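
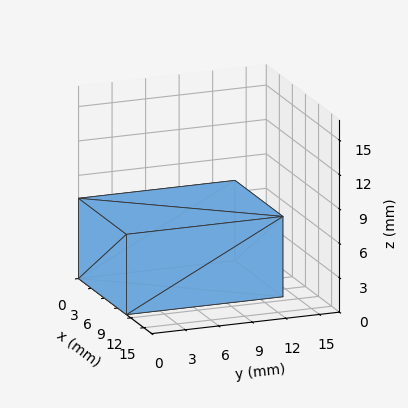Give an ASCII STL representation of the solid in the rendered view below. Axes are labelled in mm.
Reading the render: the shape is a rectangular box, roughly 11 × 14 mm footprint and 7 mm tall (dimensions read to the nearest mm from the axis ticks). For the STL, each face is triangulated and given an outward normal.

solid part
  facet normal 0.0000 0.0000 -1.0000
    outer loop
      vertex 11.000 14.000 0.000
      vertex 11.000 0.000 0.000
      vertex 0.000 0.000 0.000
    endloop
  endfacet
  facet normal 0.0000 0.0000 -1.0000
    outer loop
      vertex 0.000 14.000 0.000
      vertex 11.000 14.000 0.000
      vertex 0.000 0.000 0.000
    endloop
  endfacet
  facet normal 0.0000 0.0000 1.0000
    outer loop
      vertex 0.000 0.000 7.000
      vertex 11.000 0.000 7.000
      vertex 11.000 14.000 7.000
    endloop
  endfacet
  facet normal 0.0000 0.0000 1.0000
    outer loop
      vertex 0.000 0.000 7.000
      vertex 11.000 14.000 7.000
      vertex 0.000 14.000 7.000
    endloop
  endfacet
  facet normal 0.0000 -1.0000 0.0000
    outer loop
      vertex 0.000 0.000 0.000
      vertex 11.000 0.000 0.000
      vertex 11.000 0.000 7.000
    endloop
  endfacet
  facet normal 0.0000 -1.0000 0.0000
    outer loop
      vertex 0.000 0.000 0.000
      vertex 11.000 0.000 7.000
      vertex 0.000 0.000 7.000
    endloop
  endfacet
  facet normal 0.0000 1.0000 0.0000
    outer loop
      vertex 11.000 14.000 7.000
      vertex 11.000 14.000 0.000
      vertex 0.000 14.000 0.000
    endloop
  endfacet
  facet normal 0.0000 1.0000 0.0000
    outer loop
      vertex 0.000 14.000 7.000
      vertex 11.000 14.000 7.000
      vertex 0.000 14.000 0.000
    endloop
  endfacet
  facet normal -1.0000 0.0000 0.0000
    outer loop
      vertex 0.000 14.000 7.000
      vertex 0.000 14.000 0.000
      vertex 0.000 0.000 0.000
    endloop
  endfacet
  facet normal -1.0000 0.0000 0.0000
    outer loop
      vertex 0.000 0.000 7.000
      vertex 0.000 14.000 7.000
      vertex 0.000 0.000 0.000
    endloop
  endfacet
  facet normal 1.0000 0.0000 0.0000
    outer loop
      vertex 11.000 0.000 0.000
      vertex 11.000 14.000 0.000
      vertex 11.000 14.000 7.000
    endloop
  endfacet
  facet normal 1.0000 0.0000 0.0000
    outer loop
      vertex 11.000 0.000 0.000
      vertex 11.000 14.000 7.000
      vertex 11.000 0.000 7.000
    endloop
  endfacet
endsolid part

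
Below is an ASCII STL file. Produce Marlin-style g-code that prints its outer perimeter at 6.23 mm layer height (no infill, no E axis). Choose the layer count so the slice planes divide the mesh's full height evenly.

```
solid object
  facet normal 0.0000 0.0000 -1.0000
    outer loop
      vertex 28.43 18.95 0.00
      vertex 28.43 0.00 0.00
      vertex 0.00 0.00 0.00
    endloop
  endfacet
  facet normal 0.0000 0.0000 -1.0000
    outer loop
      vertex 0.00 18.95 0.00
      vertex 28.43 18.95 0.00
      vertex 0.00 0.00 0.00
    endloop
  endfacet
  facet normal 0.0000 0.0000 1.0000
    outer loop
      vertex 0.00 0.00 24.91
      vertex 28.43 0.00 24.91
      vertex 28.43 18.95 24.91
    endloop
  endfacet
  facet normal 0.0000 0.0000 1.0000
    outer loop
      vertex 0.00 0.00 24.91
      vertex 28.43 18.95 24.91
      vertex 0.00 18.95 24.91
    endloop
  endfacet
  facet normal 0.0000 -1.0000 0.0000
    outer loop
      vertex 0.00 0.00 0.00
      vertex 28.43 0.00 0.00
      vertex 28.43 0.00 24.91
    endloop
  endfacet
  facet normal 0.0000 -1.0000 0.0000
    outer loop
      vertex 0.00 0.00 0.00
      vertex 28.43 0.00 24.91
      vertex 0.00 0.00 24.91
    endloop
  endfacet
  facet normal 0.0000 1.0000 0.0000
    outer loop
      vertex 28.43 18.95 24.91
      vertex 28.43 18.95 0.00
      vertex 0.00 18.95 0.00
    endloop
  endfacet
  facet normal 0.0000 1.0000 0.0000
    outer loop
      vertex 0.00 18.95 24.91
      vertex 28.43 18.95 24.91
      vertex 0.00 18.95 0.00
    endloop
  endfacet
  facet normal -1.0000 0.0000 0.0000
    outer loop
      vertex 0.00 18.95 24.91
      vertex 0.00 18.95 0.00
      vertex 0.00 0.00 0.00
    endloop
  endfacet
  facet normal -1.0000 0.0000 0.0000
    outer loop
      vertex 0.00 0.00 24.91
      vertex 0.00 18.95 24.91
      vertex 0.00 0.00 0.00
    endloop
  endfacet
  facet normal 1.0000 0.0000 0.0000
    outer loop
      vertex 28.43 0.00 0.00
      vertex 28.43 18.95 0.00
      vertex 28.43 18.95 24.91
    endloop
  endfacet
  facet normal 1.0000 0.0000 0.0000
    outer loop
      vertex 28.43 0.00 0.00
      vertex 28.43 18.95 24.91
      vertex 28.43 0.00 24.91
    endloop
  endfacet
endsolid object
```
; perimeter-only toolpath
G21 ; units = mm
G90 ; absolute positioning
G28 ; home
; layer 1
G0 Z6.23
G0 X0.00 Y0.00
G1 X28.43 Y0.00
G1 X28.43 Y18.95
G1 X0.00 Y18.95
G1 X0.00 Y0.00
; layer 2
G0 Z12.46
G0 X0.00 Y0.00
G1 X28.43 Y0.00
G1 X28.43 Y18.95
G1 X0.00 Y18.95
G1 X0.00 Y0.00
; layer 3
G0 Z18.68
G0 X0.00 Y0.00
G1 X28.43 Y0.00
G1 X28.43 Y18.95
G1 X0.00 Y18.95
G1 X0.00 Y0.00
; layer 4
G0 Z24.91
G0 X0.00 Y0.00
G1 X28.43 Y0.00
G1 X28.43 Y18.95
G1 X0.00 Y18.95
G1 X0.00 Y0.00
M2 ; end

The solid is a rectangular box, roughly 28.4 × 18.9 mm footprint and 24.9 mm tall. Slicing at Δz = 6.23 mm — 4 equal slices spanning the solid's height, so layer i sits at z = i·h/4 — gives 4 non-empty perimeters. Each is a 4-segment closed polygon; G0 lifts to the layer z and rapids to the start vertex, then G1 traces the edges.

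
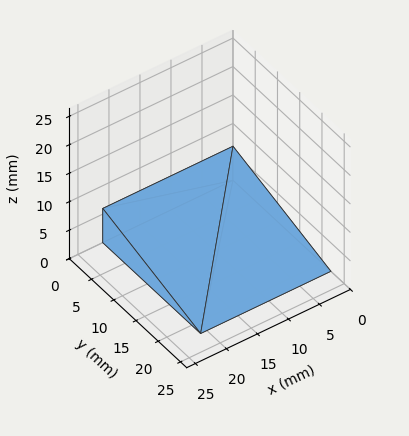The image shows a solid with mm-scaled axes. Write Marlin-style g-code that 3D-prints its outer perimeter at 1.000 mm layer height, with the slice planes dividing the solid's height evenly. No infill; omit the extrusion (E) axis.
Reading the render: the shape is a wedge (ramp): 21 × 22 mm base, rising to 6 mm along the y=0 edge and sloping linearly to z=0 at y=22 (dimensions read to the nearest mm from the axis ticks). For the g-code, the solid's height is divided into equal slices at the stated Δz and each level perimeter traced with G1 moves after a G0 lift.

; perimeter-only toolpath
G21 ; units = mm
G90 ; absolute positioning
G28 ; home
; layer 1
G0 Z1.000
G0 X0.000 Y0.000
G1 X21.000 Y0.000
G1 X21.000 Y18.333
G1 X0.000 Y18.333
G1 X0.000 Y0.000
; layer 2
G0 Z2.000
G0 X0.000 Y0.000
G1 X21.000 Y0.000
G1 X21.000 Y14.667
G1 X0.000 Y14.667
G1 X0.000 Y0.000
; layer 3
G0 Z3.000
G0 X0.000 Y0.000
G1 X21.000 Y0.000
G1 X21.000 Y11.000
G1 X0.000 Y11.000
G1 X0.000 Y0.000
; layer 4
G0 Z4.000
G0 X0.000 Y0.000
G1 X21.000 Y0.000
G1 X21.000 Y7.333
G1 X0.000 Y7.333
G1 X0.000 Y0.000
; layer 5
G0 Z5.000
G0 X0.000 Y0.000
G1 X21.000 Y0.000
G1 X21.000 Y3.667
G1 X0.000 Y3.667
G1 X0.000 Y0.000
M2 ; end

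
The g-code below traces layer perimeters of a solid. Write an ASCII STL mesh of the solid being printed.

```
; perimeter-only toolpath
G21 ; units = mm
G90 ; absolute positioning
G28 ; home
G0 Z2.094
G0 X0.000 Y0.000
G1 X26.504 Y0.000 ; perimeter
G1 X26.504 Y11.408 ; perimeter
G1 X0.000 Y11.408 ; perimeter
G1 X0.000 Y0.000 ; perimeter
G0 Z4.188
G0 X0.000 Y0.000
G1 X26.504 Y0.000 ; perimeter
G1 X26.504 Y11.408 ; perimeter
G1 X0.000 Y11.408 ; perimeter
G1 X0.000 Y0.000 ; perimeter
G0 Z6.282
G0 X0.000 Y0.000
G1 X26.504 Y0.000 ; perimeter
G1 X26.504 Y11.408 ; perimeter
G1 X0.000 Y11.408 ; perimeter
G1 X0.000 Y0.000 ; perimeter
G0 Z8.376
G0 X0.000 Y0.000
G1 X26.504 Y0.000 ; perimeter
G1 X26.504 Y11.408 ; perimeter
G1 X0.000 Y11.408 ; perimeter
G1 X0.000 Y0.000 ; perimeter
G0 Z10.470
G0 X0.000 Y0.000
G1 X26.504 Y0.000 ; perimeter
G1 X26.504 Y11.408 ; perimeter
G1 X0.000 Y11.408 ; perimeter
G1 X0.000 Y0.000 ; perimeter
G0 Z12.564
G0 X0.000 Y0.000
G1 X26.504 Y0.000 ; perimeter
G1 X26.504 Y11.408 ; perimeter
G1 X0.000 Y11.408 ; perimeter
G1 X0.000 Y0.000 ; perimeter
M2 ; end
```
solid part
  facet normal 0.0000 0.0000 -1.0000
    outer loop
      vertex 26.504 11.408 0.000
      vertex 26.504 0.000 0.000
      vertex 0.000 0.000 0.000
    endloop
  endfacet
  facet normal 0.0000 0.0000 -1.0000
    outer loop
      vertex 0.000 11.408 0.000
      vertex 26.504 11.408 0.000
      vertex 0.000 0.000 0.000
    endloop
  endfacet
  facet normal 0.0000 0.0000 1.0000
    outer loop
      vertex 0.000 0.000 12.564
      vertex 26.504 0.000 12.564
      vertex 26.504 11.408 12.564
    endloop
  endfacet
  facet normal 0.0000 0.0000 1.0000
    outer loop
      vertex 0.000 0.000 12.564
      vertex 26.504 11.408 12.564
      vertex 0.000 11.408 12.564
    endloop
  endfacet
  facet normal 0.0000 -1.0000 0.0000
    outer loop
      vertex 0.000 0.000 0.000
      vertex 26.504 0.000 0.000
      vertex 26.504 0.000 12.564
    endloop
  endfacet
  facet normal 0.0000 -1.0000 0.0000
    outer loop
      vertex 0.000 0.000 0.000
      vertex 26.504 0.000 12.564
      vertex 0.000 0.000 12.564
    endloop
  endfacet
  facet normal 0.0000 1.0000 0.0000
    outer loop
      vertex 26.504 11.408 12.564
      vertex 26.504 11.408 0.000
      vertex 0.000 11.408 0.000
    endloop
  endfacet
  facet normal 0.0000 1.0000 0.0000
    outer loop
      vertex 0.000 11.408 12.564
      vertex 26.504 11.408 12.564
      vertex 0.000 11.408 0.000
    endloop
  endfacet
  facet normal -1.0000 0.0000 0.0000
    outer loop
      vertex 0.000 11.408 12.564
      vertex 0.000 11.408 0.000
      vertex 0.000 0.000 0.000
    endloop
  endfacet
  facet normal -1.0000 0.0000 0.0000
    outer loop
      vertex 0.000 0.000 12.564
      vertex 0.000 11.408 12.564
      vertex 0.000 0.000 0.000
    endloop
  endfacet
  facet normal 1.0000 0.0000 0.0000
    outer loop
      vertex 26.504 0.000 0.000
      vertex 26.504 11.408 0.000
      vertex 26.504 11.408 12.564
    endloop
  endfacet
  facet normal 1.0000 0.0000 0.0000
    outer loop
      vertex 26.504 0.000 0.000
      vertex 26.504 11.408 12.564
      vertex 26.504 0.000 12.564
    endloop
  endfacet
endsolid part

The G0 Z moves step by Δz≈2.094 mm. Every layer's G1 loop is the same polygon, so the solid is a straight extrusion of it from z=0 to z≈12.6. Closing with flat bottom and top caps and triangulating gives 12 facets — a rectangular box, roughly 26.5 × 11.4 mm footprint and 12.6 mm tall.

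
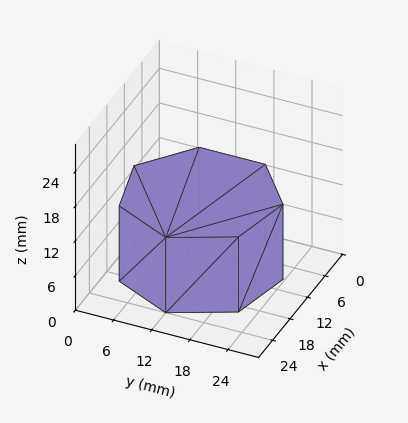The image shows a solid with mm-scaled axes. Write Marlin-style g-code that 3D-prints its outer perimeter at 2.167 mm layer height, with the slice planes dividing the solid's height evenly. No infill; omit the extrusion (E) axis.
Reading the render: the shape is a regular 7-sided prism (a cylinder approximated with 7 flat sides), circumscribed radius ≈ 12 mm, height ≈ 13 mm (dimensions read to the nearest mm from the axis ticks). For the g-code, the solid's height is divided into equal slices at the stated Δz and each level perimeter traced with G1 moves after a G0 lift.

; perimeter-only toolpath
G21 ; units = mm
G90 ; absolute positioning
G28 ; home
; layer 1
G0 Z2.167
G0 X24.000 Y12.000
G1 X19.482 Y21.382
G1 X9.330 Y23.699
G1 X1.188 Y17.207
G1 X1.188 Y6.793
G1 X9.330 Y0.301
G1 X19.482 Y2.618
G1 X24.000 Y12.000
; layer 2
G0 Z4.333
G0 X24.000 Y12.000
G1 X19.482 Y21.382
G1 X9.330 Y23.699
G1 X1.188 Y17.207
G1 X1.188 Y6.793
G1 X9.330 Y0.301
G1 X19.482 Y2.618
G1 X24.000 Y12.000
; layer 3
G0 Z6.500
G0 X24.000 Y12.000
G1 X19.482 Y21.382
G1 X9.330 Y23.699
G1 X1.188 Y17.207
G1 X1.188 Y6.793
G1 X9.330 Y0.301
G1 X19.482 Y2.618
G1 X24.000 Y12.000
; layer 4
G0 Z8.667
G0 X24.000 Y12.000
G1 X19.482 Y21.382
G1 X9.330 Y23.699
G1 X1.188 Y17.207
G1 X1.188 Y6.793
G1 X9.330 Y0.301
G1 X19.482 Y2.618
G1 X24.000 Y12.000
; layer 5
G0 Z10.833
G0 X24.000 Y12.000
G1 X19.482 Y21.382
G1 X9.330 Y23.699
G1 X1.188 Y17.207
G1 X1.188 Y6.793
G1 X9.330 Y0.301
G1 X19.482 Y2.618
G1 X24.000 Y12.000
; layer 6
G0 Z13.000
G0 X24.000 Y12.000
G1 X19.482 Y21.382
G1 X9.330 Y23.699
G1 X1.188 Y17.207
G1 X1.188 Y6.793
G1 X9.330 Y0.301
G1 X19.482 Y2.618
G1 X24.000 Y12.000
M2 ; end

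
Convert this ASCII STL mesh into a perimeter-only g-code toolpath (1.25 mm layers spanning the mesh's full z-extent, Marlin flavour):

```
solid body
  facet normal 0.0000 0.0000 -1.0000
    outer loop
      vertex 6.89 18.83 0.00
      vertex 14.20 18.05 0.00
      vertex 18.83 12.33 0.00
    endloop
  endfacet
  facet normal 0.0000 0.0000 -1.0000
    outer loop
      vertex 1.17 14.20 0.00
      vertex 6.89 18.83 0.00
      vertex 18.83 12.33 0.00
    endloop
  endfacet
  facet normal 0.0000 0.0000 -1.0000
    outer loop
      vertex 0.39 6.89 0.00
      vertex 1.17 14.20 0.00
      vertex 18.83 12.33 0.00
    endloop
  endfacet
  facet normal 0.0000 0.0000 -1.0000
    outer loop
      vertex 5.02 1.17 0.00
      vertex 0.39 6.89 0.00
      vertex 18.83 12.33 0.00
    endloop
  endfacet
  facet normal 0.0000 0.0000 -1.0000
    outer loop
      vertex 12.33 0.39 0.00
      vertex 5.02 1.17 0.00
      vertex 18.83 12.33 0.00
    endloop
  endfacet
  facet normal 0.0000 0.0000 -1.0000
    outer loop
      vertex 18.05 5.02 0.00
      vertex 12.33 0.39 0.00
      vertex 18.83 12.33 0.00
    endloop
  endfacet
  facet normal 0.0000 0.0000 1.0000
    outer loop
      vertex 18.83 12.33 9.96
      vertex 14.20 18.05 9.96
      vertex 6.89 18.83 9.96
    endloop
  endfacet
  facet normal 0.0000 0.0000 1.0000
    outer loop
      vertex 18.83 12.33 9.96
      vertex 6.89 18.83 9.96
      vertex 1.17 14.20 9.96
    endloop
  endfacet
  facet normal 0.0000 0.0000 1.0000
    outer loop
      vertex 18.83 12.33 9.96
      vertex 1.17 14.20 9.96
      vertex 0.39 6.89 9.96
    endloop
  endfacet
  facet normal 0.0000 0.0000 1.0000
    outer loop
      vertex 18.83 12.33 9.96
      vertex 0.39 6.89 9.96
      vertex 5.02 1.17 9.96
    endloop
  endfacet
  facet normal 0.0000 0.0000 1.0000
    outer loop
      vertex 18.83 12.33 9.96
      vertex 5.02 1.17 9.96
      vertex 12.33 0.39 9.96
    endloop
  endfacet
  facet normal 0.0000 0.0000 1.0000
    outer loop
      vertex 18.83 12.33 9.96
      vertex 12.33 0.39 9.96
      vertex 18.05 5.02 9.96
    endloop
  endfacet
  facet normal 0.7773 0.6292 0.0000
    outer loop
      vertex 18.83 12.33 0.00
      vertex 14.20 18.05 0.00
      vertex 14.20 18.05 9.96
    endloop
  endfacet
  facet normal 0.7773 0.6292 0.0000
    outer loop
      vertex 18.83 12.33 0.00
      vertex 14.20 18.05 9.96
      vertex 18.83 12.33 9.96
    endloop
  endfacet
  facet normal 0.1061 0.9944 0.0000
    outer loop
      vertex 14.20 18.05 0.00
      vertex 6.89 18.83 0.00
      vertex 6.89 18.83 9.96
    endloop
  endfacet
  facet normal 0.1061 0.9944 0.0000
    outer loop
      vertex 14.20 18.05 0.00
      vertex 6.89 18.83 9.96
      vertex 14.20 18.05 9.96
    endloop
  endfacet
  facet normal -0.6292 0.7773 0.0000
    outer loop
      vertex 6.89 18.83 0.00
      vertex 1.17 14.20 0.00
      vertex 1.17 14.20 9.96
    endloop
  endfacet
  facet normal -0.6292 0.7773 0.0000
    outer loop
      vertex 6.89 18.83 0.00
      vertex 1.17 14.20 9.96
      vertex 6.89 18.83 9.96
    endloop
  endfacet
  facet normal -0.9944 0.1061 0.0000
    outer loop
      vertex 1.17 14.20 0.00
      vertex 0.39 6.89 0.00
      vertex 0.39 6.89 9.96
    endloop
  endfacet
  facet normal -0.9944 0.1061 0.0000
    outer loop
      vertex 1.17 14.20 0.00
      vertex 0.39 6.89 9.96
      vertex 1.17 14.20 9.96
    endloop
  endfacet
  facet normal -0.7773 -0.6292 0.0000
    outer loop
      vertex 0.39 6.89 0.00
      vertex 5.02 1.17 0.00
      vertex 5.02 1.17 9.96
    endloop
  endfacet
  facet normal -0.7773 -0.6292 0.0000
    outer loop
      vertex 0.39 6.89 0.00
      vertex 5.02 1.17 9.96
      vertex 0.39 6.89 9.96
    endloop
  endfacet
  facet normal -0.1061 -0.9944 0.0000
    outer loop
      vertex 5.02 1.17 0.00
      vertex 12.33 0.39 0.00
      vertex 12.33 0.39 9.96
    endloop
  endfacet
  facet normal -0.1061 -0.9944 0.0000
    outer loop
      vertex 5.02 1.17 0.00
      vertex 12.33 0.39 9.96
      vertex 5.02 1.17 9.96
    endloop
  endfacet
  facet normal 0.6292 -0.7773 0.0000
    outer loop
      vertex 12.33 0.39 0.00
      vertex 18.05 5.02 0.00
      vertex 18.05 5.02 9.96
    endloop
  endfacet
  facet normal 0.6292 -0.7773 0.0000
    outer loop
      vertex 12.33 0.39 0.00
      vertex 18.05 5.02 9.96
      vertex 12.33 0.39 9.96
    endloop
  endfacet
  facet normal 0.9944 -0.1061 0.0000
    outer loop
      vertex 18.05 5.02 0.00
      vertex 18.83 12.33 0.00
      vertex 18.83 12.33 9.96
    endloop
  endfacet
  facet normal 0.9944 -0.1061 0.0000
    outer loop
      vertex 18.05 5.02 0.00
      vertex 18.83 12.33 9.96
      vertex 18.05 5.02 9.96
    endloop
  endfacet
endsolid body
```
; perimeter-only toolpath
G21 ; units = mm
G90 ; absolute positioning
G28 ; home
; layer 1
G0 Z1.25
G0 X18.83 Y12.33
G1 X14.20 Y18.05
G1 X6.89 Y18.83
G1 X1.17 Y14.20
G1 X0.39 Y6.89
G1 X5.02 Y1.17
G1 X12.33 Y0.39
G1 X18.05 Y5.02
G1 X18.83 Y12.33
; layer 2
G0 Z2.49
G0 X18.83 Y12.33
G1 X14.20 Y18.05
G1 X6.89 Y18.83
G1 X1.17 Y14.20
G1 X0.39 Y6.89
G1 X5.02 Y1.17
G1 X12.33 Y0.39
G1 X18.05 Y5.02
G1 X18.83 Y12.33
; layer 3
G0 Z3.74
G0 X18.83 Y12.33
G1 X14.20 Y18.05
G1 X6.89 Y18.83
G1 X1.17 Y14.20
G1 X0.39 Y6.89
G1 X5.02 Y1.17
G1 X12.33 Y0.39
G1 X18.05 Y5.02
G1 X18.83 Y12.33
; layer 4
G0 Z4.98
G0 X18.83 Y12.33
G1 X14.20 Y18.05
G1 X6.89 Y18.83
G1 X1.17 Y14.20
G1 X0.39 Y6.89
G1 X5.02 Y1.17
G1 X12.33 Y0.39
G1 X18.05 Y5.02
G1 X18.83 Y12.33
; layer 5
G0 Z6.23
G0 X18.83 Y12.33
G1 X14.20 Y18.05
G1 X6.89 Y18.83
G1 X1.17 Y14.20
G1 X0.39 Y6.89
G1 X5.02 Y1.17
G1 X12.33 Y0.39
G1 X18.05 Y5.02
G1 X18.83 Y12.33
; layer 6
G0 Z7.47
G0 X18.83 Y12.33
G1 X14.20 Y18.05
G1 X6.89 Y18.83
G1 X1.17 Y14.20
G1 X0.39 Y6.89
G1 X5.02 Y1.17
G1 X12.33 Y0.39
G1 X18.05 Y5.02
G1 X18.83 Y12.33
; layer 7
G0 Z8.71
G0 X18.83 Y12.33
G1 X14.20 Y18.05
G1 X6.89 Y18.83
G1 X1.17 Y14.20
G1 X0.39 Y6.89
G1 X5.02 Y1.17
G1 X12.33 Y0.39
G1 X18.05 Y5.02
G1 X18.83 Y12.33
; layer 8
G0 Z9.96
G0 X18.83 Y12.33
G1 X14.20 Y18.05
G1 X6.89 Y18.83
G1 X1.17 Y14.20
G1 X0.39 Y6.89
G1 X5.02 Y1.17
G1 X12.33 Y0.39
G1 X18.05 Y5.02
G1 X18.83 Y12.33
M2 ; end

The solid is a regular 8-sided prism (a cylinder approximated with 8 flat sides), circumscribed radius ≈ 9.61 mm, height ≈ 9.96 mm. Slicing at Δz = 1.25 mm — 8 equal slices spanning the solid's height, so layer i sits at z = i·h/8 — gives 8 non-empty perimeters. Each is a 8-segment closed polygon; G0 lifts to the layer z and rapids to the start vertex, then G1 traces the edges.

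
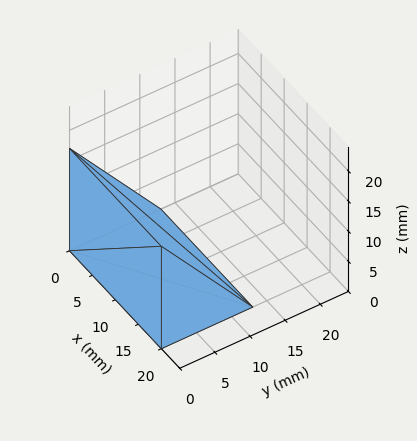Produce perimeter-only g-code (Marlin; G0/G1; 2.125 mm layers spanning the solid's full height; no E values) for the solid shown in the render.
Reading the render: the shape is a wedge (ramp): 20 × 13 mm base, rising to 17 mm along the y=0 edge and sloping linearly to z=0 at y=13 (dimensions read to the nearest mm from the axis ticks). For the g-code, the solid's height is divided into equal slices at the stated Δz and each level perimeter traced with G1 moves after a G0 lift.

; perimeter-only toolpath
G21 ; units = mm
G90 ; absolute positioning
G28 ; home
; layer 1
G0 Z2.125
G0 X0.000 Y0.000
G1 X20.000 Y0.000
G1 X20.000 Y11.375
G1 X0.000 Y11.375
G1 X0.000 Y0.000
; layer 2
G0 Z4.250
G0 X0.000 Y0.000
G1 X20.000 Y0.000
G1 X20.000 Y9.750
G1 X0.000 Y9.750
G1 X0.000 Y0.000
; layer 3
G0 Z6.375
G0 X0.000 Y0.000
G1 X20.000 Y0.000
G1 X20.000 Y8.125
G1 X0.000 Y8.125
G1 X0.000 Y0.000
; layer 4
G0 Z8.500
G0 X0.000 Y0.000
G1 X20.000 Y0.000
G1 X20.000 Y6.500
G1 X0.000 Y6.500
G1 X0.000 Y0.000
; layer 5
G0 Z10.625
G0 X0.000 Y0.000
G1 X20.000 Y0.000
G1 X20.000 Y4.875
G1 X0.000 Y4.875
G1 X0.000 Y0.000
; layer 6
G0 Z12.750
G0 X0.000 Y0.000
G1 X20.000 Y0.000
G1 X20.000 Y3.250
G1 X0.000 Y3.250
G1 X0.000 Y0.000
; layer 7
G0 Z14.875
G0 X0.000 Y0.000
G1 X20.000 Y0.000
G1 X20.000 Y1.625
G1 X0.000 Y1.625
G1 X0.000 Y0.000
M2 ; end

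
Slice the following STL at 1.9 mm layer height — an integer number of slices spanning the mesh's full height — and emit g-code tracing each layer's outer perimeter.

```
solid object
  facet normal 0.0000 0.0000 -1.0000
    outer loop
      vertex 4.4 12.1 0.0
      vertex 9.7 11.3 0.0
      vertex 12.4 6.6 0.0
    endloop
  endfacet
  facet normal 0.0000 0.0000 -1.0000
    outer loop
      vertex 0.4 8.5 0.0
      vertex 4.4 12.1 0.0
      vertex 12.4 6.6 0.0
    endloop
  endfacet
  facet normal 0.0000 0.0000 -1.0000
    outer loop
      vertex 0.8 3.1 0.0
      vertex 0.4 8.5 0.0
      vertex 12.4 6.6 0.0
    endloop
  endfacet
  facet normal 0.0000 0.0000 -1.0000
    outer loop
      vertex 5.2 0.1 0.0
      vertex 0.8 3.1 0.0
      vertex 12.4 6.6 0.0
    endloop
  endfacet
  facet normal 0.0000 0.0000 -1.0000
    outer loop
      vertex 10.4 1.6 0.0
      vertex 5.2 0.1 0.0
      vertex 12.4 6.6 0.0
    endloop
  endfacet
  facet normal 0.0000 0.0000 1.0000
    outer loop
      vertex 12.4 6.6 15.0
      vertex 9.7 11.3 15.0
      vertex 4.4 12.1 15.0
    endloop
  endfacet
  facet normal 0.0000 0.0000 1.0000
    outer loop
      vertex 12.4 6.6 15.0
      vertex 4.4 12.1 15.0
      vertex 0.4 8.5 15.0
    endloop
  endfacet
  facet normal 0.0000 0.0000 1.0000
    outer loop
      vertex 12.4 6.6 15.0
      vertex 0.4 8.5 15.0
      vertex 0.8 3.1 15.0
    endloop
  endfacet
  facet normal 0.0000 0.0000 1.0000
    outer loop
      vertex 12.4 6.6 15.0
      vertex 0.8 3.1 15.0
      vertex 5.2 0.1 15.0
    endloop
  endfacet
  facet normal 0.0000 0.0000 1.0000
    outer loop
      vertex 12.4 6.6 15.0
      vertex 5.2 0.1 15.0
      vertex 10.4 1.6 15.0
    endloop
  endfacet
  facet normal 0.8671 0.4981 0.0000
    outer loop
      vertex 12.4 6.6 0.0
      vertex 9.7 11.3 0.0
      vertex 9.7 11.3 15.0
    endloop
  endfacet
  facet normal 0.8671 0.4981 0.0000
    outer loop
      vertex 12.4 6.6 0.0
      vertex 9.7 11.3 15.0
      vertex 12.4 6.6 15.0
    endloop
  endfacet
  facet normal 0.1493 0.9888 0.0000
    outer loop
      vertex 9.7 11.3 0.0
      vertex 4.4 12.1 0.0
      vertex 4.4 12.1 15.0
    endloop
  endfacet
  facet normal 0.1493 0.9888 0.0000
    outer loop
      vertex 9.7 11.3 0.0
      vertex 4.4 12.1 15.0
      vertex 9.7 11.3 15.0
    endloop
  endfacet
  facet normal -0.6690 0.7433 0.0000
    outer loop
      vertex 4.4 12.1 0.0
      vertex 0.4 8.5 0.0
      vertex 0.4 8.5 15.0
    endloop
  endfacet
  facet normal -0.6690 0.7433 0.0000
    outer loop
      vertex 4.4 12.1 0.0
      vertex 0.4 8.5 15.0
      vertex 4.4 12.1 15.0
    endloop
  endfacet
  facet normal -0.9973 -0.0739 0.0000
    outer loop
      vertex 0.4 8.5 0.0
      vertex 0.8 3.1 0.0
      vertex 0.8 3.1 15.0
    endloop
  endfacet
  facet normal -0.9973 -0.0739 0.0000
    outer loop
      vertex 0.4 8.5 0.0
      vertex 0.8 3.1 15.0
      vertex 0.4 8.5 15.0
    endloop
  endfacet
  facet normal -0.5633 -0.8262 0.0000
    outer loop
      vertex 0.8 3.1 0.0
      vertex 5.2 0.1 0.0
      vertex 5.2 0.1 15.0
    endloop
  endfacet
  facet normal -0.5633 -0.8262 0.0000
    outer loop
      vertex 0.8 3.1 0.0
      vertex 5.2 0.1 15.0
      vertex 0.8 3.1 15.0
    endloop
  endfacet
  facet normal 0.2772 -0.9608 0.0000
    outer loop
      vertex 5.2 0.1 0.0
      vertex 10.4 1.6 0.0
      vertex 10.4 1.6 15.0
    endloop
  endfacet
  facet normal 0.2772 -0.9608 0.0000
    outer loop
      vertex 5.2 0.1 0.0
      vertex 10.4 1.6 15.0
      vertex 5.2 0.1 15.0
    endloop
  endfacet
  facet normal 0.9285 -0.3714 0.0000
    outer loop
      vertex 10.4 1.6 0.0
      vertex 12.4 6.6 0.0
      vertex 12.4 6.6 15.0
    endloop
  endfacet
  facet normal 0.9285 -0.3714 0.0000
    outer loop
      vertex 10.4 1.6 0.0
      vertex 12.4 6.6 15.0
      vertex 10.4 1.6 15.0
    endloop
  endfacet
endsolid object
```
; perimeter-only toolpath
G21 ; units = mm
G90 ; absolute positioning
G28 ; home
; layer 1
G0 Z1.9
G0 X12.4 Y6.6
G1 X9.7 Y11.3
G1 X4.4 Y12.1
G1 X0.4 Y8.5
G1 X0.8 Y3.1
G1 X5.2 Y0.1
G1 X10.4 Y1.6
G1 X12.4 Y6.6
; layer 2
G0 Z3.8
G0 X12.4 Y6.6
G1 X9.7 Y11.3
G1 X4.4 Y12.1
G1 X0.4 Y8.5
G1 X0.8 Y3.1
G1 X5.2 Y0.1
G1 X10.4 Y1.6
G1 X12.4 Y6.6
; layer 3
G0 Z5.6
G0 X12.4 Y6.6
G1 X9.7 Y11.3
G1 X4.4 Y12.1
G1 X0.4 Y8.5
G1 X0.8 Y3.1
G1 X5.2 Y0.1
G1 X10.4 Y1.6
G1 X12.4 Y6.6
; layer 4
G0 Z7.5
G0 X12.4 Y6.6
G1 X9.7 Y11.3
G1 X4.4 Y12.1
G1 X0.4 Y8.5
G1 X0.8 Y3.1
G1 X5.2 Y0.1
G1 X10.4 Y1.6
G1 X12.4 Y6.6
; layer 5
G0 Z9.4
G0 X12.4 Y6.6
G1 X9.7 Y11.3
G1 X4.4 Y12.1
G1 X0.4 Y8.5
G1 X0.8 Y3.1
G1 X5.2 Y0.1
G1 X10.4 Y1.6
G1 X12.4 Y6.6
; layer 6
G0 Z11.2
G0 X12.4 Y6.6
G1 X9.7 Y11.3
G1 X4.4 Y12.1
G1 X0.4 Y8.5
G1 X0.8 Y3.1
G1 X5.2 Y0.1
G1 X10.4 Y1.6
G1 X12.4 Y6.6
; layer 7
G0 Z13.1
G0 X12.4 Y6.6
G1 X9.7 Y11.3
G1 X4.4 Y12.1
G1 X0.4 Y8.5
G1 X0.8 Y3.1
G1 X5.2 Y0.1
G1 X10.4 Y1.6
G1 X12.4 Y6.6
; layer 8
G0 Z15.0
G0 X12.4 Y6.6
G1 X9.7 Y11.3
G1 X4.4 Y12.1
G1 X0.4 Y8.5
G1 X0.8 Y3.1
G1 X5.2 Y0.1
G1 X10.4 Y1.6
G1 X12.4 Y6.6
M2 ; end

The solid is a regular 7-sided prism (a cylinder approximated with 7 flat sides), circumscribed radius ≈ 6.2 mm, height ≈ 15 mm. Slicing at Δz = 1.9 mm — 8 equal slices spanning the solid's height, so layer i sits at z = i·h/8 — gives 8 non-empty perimeters. Each is a 7-segment closed polygon; G0 lifts to the layer z and rapids to the start vertex, then G1 traces the edges.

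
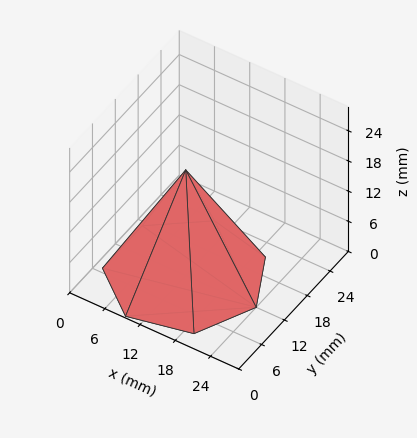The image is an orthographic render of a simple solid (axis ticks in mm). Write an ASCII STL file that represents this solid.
Reading the render: the shape is a regular 7-sided pyramid, base circumscribed radius ≈ 12 mm, apex at z ≈ 21 mm (dimensions read to the nearest mm from the axis ticks). For the STL, each face is triangulated and given an outward normal.

solid part
  facet normal 0.0000 0.0000 -1.0000
    outer loop
      vertex 9.330 23.699 0.000
      vertex 19.482 21.382 0.000
      vertex 24.000 12.000 0.000
    endloop
  endfacet
  facet normal 0.0000 0.0000 -1.0000
    outer loop
      vertex 1.188 17.207 0.000
      vertex 9.330 23.699 0.000
      vertex 24.000 12.000 0.000
    endloop
  endfacet
  facet normal 0.0000 0.0000 -1.0000
    outer loop
      vertex 1.188 6.793 0.000
      vertex 1.188 17.207 0.000
      vertex 24.000 12.000 0.000
    endloop
  endfacet
  facet normal 0.0000 0.0000 -1.0000
    outer loop
      vertex 9.330 0.301 0.000
      vertex 1.188 6.793 0.000
      vertex 24.000 12.000 0.000
    endloop
  endfacet
  facet normal 0.0000 0.0000 -1.0000
    outer loop
      vertex 19.482 2.618 0.000
      vertex 9.330 0.301 0.000
      vertex 24.000 12.000 0.000
    endloop
  endfacet
  facet normal 0.8010 0.3858 0.4577
    outer loop
      vertex 24.000 12.000 0.000
      vertex 19.482 21.382 0.000
      vertex 12.000 12.000 21.000
    endloop
  endfacet
  facet normal 0.1978 0.8668 0.4577
    outer loop
      vertex 19.482 21.382 0.000
      vertex 9.330 23.699 0.000
      vertex 12.000 12.000 21.000
    endloop
  endfacet
  facet normal -0.5543 0.6952 0.4577
    outer loop
      vertex 9.330 23.699 0.000
      vertex 1.188 17.207 0.000
      vertex 12.000 12.000 21.000
    endloop
  endfacet
  facet normal -0.8891 0.0000 0.4577
    outer loop
      vertex 1.188 17.207 0.000
      vertex 1.188 6.793 0.000
      vertex 12.000 12.000 21.000
    endloop
  endfacet
  facet normal -0.5543 -0.6952 0.4577
    outer loop
      vertex 1.188 6.793 0.000
      vertex 9.330 0.301 0.000
      vertex 12.000 12.000 21.000
    endloop
  endfacet
  facet normal 0.1978 -0.8668 0.4577
    outer loop
      vertex 9.330 0.301 0.000
      vertex 19.482 2.618 0.000
      vertex 12.000 12.000 21.000
    endloop
  endfacet
  facet normal 0.8010 -0.3858 0.4577
    outer loop
      vertex 19.482 2.618 0.000
      vertex 24.000 12.000 0.000
      vertex 12.000 12.000 21.000
    endloop
  endfacet
endsolid part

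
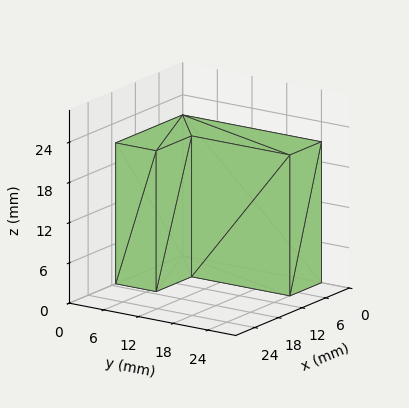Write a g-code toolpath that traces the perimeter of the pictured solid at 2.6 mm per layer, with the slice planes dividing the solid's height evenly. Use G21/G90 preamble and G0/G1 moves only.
Reading the render: the shape is an L-shaped prism: outer 17 × 24 mm, arm thicknesses ≈ 7 mm (horizontal) and 8 mm (vertical), extruded 21 mm in z (dimensions read to the nearest mm from the axis ticks). For the g-code, the solid's height is divided into equal slices at the stated Δz and each level perimeter traced with G1 moves after a G0 lift.

; perimeter-only toolpath
G21 ; units = mm
G90 ; absolute positioning
G28 ; home
; layer 1
G0 Z2.6
G0 X0.0 Y0.0
G1 X17.0 Y0.0
G1 X17.0 Y7.0
G1 X8.0 Y7.0
G1 X8.0 Y24.0
G1 X0.0 Y24.0
G1 X0.0 Y0.0
; layer 2
G0 Z5.2
G0 X0.0 Y0.0
G1 X17.0 Y0.0
G1 X17.0 Y7.0
G1 X8.0 Y7.0
G1 X8.0 Y24.0
G1 X0.0 Y24.0
G1 X0.0 Y0.0
; layer 3
G0 Z7.9
G0 X0.0 Y0.0
G1 X17.0 Y0.0
G1 X17.0 Y7.0
G1 X8.0 Y7.0
G1 X8.0 Y24.0
G1 X0.0 Y24.0
G1 X0.0 Y0.0
; layer 4
G0 Z10.5
G0 X0.0 Y0.0
G1 X17.0 Y0.0
G1 X17.0 Y7.0
G1 X8.0 Y7.0
G1 X8.0 Y24.0
G1 X0.0 Y24.0
G1 X0.0 Y0.0
; layer 5
G0 Z13.1
G0 X0.0 Y0.0
G1 X17.0 Y0.0
G1 X17.0 Y7.0
G1 X8.0 Y7.0
G1 X8.0 Y24.0
G1 X0.0 Y24.0
G1 X0.0 Y0.0
; layer 6
G0 Z15.8
G0 X0.0 Y0.0
G1 X17.0 Y0.0
G1 X17.0 Y7.0
G1 X8.0 Y7.0
G1 X8.0 Y24.0
G1 X0.0 Y24.0
G1 X0.0 Y0.0
; layer 7
G0 Z18.4
G0 X0.0 Y0.0
G1 X17.0 Y0.0
G1 X17.0 Y7.0
G1 X8.0 Y7.0
G1 X8.0 Y24.0
G1 X0.0 Y24.0
G1 X0.0 Y0.0
; layer 8
G0 Z21.0
G0 X0.0 Y0.0
G1 X17.0 Y0.0
G1 X17.0 Y7.0
G1 X8.0 Y7.0
G1 X8.0 Y24.0
G1 X0.0 Y24.0
G1 X0.0 Y0.0
M2 ; end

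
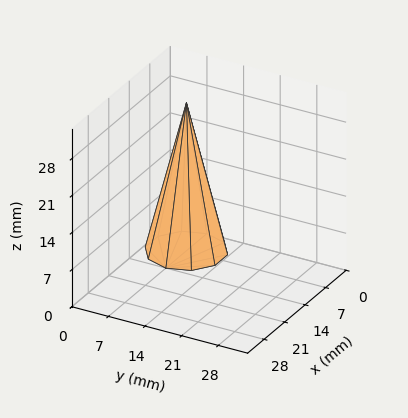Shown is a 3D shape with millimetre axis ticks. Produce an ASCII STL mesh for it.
Reading the render: the shape is a regular 10-sided pyramid, base circumscribed radius ≈ 7 mm, apex at z ≈ 28 mm (dimensions read to the nearest mm from the axis ticks). For the STL, each face is triangulated and given an outward normal.

solid part
  facet normal 0.0000 0.0000 -1.0000
    outer loop
      vertex 9.163 13.657 0.000
      vertex 12.663 11.114 0.000
      vertex 14.000 7.000 0.000
    endloop
  endfacet
  facet normal 0.0000 0.0000 -1.0000
    outer loop
      vertex 4.837 13.657 0.000
      vertex 9.163 13.657 0.000
      vertex 14.000 7.000 0.000
    endloop
  endfacet
  facet normal 0.0000 0.0000 -1.0000
    outer loop
      vertex 1.337 11.114 0.000
      vertex 4.837 13.657 0.000
      vertex 14.000 7.000 0.000
    endloop
  endfacet
  facet normal 0.0000 0.0000 -1.0000
    outer loop
      vertex 0.000 7.000 0.000
      vertex 1.337 11.114 0.000
      vertex 14.000 7.000 0.000
    endloop
  endfacet
  facet normal 0.0000 0.0000 -1.0000
    outer loop
      vertex 1.337 2.886 0.000
      vertex 0.000 7.000 0.000
      vertex 14.000 7.000 0.000
    endloop
  endfacet
  facet normal 0.0000 0.0000 -1.0000
    outer loop
      vertex 4.837 0.343 0.000
      vertex 1.337 2.886 0.000
      vertex 14.000 7.000 0.000
    endloop
  endfacet
  facet normal 0.0000 0.0000 -1.0000
    outer loop
      vertex 9.163 0.343 0.000
      vertex 4.837 0.343 0.000
      vertex 14.000 7.000 0.000
    endloop
  endfacet
  facet normal 0.0000 0.0000 -1.0000
    outer loop
      vertex 12.663 2.886 0.000
      vertex 9.163 0.343 0.000
      vertex 14.000 7.000 0.000
    endloop
  endfacet
  facet normal 0.9252 0.3007 0.2313
    outer loop
      vertex 14.000 7.000 0.000
      vertex 12.663 11.114 0.000
      vertex 7.000 7.000 28.000
    endloop
  endfacet
  facet normal 0.5719 0.7871 0.2313
    outer loop
      vertex 12.663 11.114 0.000
      vertex 9.163 13.657 0.000
      vertex 7.000 7.000 28.000
    endloop
  endfacet
  facet normal 0.0000 0.9729 0.2313
    outer loop
      vertex 9.163 13.657 0.000
      vertex 4.837 13.657 0.000
      vertex 7.000 7.000 28.000
    endloop
  endfacet
  facet normal -0.5719 0.7871 0.2313
    outer loop
      vertex 4.837 13.657 0.000
      vertex 1.337 11.114 0.000
      vertex 7.000 7.000 28.000
    endloop
  endfacet
  facet normal -0.9252 0.3007 0.2313
    outer loop
      vertex 1.337 11.114 0.000
      vertex 0.000 7.000 0.000
      vertex 7.000 7.000 28.000
    endloop
  endfacet
  facet normal -0.9252 -0.3007 0.2313
    outer loop
      vertex 0.000 7.000 0.000
      vertex 1.337 2.886 0.000
      vertex 7.000 7.000 28.000
    endloop
  endfacet
  facet normal -0.5719 -0.7871 0.2313
    outer loop
      vertex 1.337 2.886 0.000
      vertex 4.837 0.343 0.000
      vertex 7.000 7.000 28.000
    endloop
  endfacet
  facet normal 0.0000 -0.9729 0.2313
    outer loop
      vertex 4.837 0.343 0.000
      vertex 9.163 0.343 0.000
      vertex 7.000 7.000 28.000
    endloop
  endfacet
  facet normal 0.5719 -0.7871 0.2313
    outer loop
      vertex 9.163 0.343 0.000
      vertex 12.663 2.886 0.000
      vertex 7.000 7.000 28.000
    endloop
  endfacet
  facet normal 0.9252 -0.3007 0.2313
    outer loop
      vertex 12.663 2.886 0.000
      vertex 14.000 7.000 0.000
      vertex 7.000 7.000 28.000
    endloop
  endfacet
endsolid part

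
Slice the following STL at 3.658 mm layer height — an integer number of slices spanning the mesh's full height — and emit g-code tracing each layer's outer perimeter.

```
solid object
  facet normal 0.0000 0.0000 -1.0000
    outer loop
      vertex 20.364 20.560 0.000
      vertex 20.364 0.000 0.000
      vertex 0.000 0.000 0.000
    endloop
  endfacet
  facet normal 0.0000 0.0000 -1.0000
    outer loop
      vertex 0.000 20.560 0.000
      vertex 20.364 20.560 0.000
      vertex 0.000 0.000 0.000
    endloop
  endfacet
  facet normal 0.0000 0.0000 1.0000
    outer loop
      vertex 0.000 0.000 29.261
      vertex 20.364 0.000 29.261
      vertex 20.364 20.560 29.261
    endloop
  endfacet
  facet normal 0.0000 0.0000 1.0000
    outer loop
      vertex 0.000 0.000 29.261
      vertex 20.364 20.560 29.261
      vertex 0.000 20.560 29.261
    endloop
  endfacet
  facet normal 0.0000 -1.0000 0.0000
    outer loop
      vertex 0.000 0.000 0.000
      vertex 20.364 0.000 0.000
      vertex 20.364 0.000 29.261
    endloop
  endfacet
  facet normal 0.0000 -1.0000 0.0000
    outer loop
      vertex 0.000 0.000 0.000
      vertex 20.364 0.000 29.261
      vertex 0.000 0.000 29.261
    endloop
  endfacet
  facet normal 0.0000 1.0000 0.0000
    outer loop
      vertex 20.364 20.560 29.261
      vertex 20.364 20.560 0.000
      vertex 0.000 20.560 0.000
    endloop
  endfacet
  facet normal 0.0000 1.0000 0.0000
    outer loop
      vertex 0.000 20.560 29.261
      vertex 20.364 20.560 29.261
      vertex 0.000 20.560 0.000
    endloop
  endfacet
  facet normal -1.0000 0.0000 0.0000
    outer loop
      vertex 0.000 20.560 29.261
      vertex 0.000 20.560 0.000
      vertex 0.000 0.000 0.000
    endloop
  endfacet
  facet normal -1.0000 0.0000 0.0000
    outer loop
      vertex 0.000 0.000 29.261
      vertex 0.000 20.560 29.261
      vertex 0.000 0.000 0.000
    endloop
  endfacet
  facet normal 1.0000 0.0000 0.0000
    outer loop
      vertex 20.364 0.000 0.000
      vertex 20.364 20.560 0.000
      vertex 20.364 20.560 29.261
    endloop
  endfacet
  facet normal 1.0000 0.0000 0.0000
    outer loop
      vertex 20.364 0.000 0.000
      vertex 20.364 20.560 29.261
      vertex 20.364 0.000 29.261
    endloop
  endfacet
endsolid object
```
; perimeter-only toolpath
G21 ; units = mm
G90 ; absolute positioning
G28 ; home
; layer 1
G0 Z3.658
G0 X0.000 Y0.000
G1 X20.364 Y0.000
G1 X20.364 Y20.560
G1 X0.000 Y20.560
G1 X0.000 Y0.000
; layer 2
G0 Z7.315
G0 X0.000 Y0.000
G1 X20.364 Y0.000
G1 X20.364 Y20.560
G1 X0.000 Y20.560
G1 X0.000 Y0.000
; layer 3
G0 Z10.973
G0 X0.000 Y0.000
G1 X20.364 Y0.000
G1 X20.364 Y20.560
G1 X0.000 Y20.560
G1 X0.000 Y0.000
; layer 4
G0 Z14.630
G0 X0.000 Y0.000
G1 X20.364 Y0.000
G1 X20.364 Y20.560
G1 X0.000 Y20.560
G1 X0.000 Y0.000
; layer 5
G0 Z18.288
G0 X0.000 Y0.000
G1 X20.364 Y0.000
G1 X20.364 Y20.560
G1 X0.000 Y20.560
G1 X0.000 Y0.000
; layer 6
G0 Z21.946
G0 X0.000 Y0.000
G1 X20.364 Y0.000
G1 X20.364 Y20.560
G1 X0.000 Y20.560
G1 X0.000 Y0.000
; layer 7
G0 Z25.603
G0 X0.000 Y0.000
G1 X20.364 Y0.000
G1 X20.364 Y20.560
G1 X0.000 Y20.560
G1 X0.000 Y0.000
; layer 8
G0 Z29.261
G0 X0.000 Y0.000
G1 X20.364 Y0.000
G1 X20.364 Y20.560
G1 X0.000 Y20.560
G1 X0.000 Y0.000
M2 ; end

The solid is a rectangular box, roughly 20.4 × 20.6 mm footprint and 29.3 mm tall. Slicing at Δz = 3.658 mm — 8 equal slices spanning the solid's height, so layer i sits at z = i·h/8 — gives 8 non-empty perimeters. Each is a 4-segment closed polygon; G0 lifts to the layer z and rapids to the start vertex, then G1 traces the edges.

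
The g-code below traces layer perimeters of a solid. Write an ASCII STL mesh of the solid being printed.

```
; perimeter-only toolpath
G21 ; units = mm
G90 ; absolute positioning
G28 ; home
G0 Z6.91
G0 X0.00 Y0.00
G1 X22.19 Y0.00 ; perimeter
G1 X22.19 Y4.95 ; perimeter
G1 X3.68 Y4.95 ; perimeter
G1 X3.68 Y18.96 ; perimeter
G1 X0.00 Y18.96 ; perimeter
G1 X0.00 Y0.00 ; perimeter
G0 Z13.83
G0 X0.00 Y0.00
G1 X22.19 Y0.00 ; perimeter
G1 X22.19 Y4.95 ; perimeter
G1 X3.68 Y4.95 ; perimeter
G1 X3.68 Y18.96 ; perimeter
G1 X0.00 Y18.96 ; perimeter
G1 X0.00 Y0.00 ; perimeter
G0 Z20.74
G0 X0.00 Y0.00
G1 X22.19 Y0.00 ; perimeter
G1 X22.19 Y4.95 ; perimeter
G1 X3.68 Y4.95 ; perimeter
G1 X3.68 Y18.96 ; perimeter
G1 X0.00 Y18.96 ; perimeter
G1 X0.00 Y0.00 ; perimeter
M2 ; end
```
solid part
  facet normal 0.0000 0.0000 -1.0000
    outer loop
      vertex 22.19 4.95 0.00
      vertex 22.19 0.00 0.00
      vertex 0.00 0.00 0.00
    endloop
  endfacet
  facet normal 0.0000 0.0000 -1.0000
    outer loop
      vertex 3.68 4.95 0.00
      vertex 22.19 4.95 0.00
      vertex 0.00 0.00 0.00
    endloop
  endfacet
  facet normal 0.0000 0.0000 -1.0000
    outer loop
      vertex 3.68 18.96 0.00
      vertex 3.68 4.95 0.00
      vertex 0.00 0.00 0.00
    endloop
  endfacet
  facet normal 0.0000 0.0000 -1.0000
    outer loop
      vertex 0.00 18.96 0.00
      vertex 3.68 18.96 0.00
      vertex 0.00 0.00 0.00
    endloop
  endfacet
  facet normal 0.0000 0.0000 1.0000
    outer loop
      vertex 0.00 0.00 20.74
      vertex 22.19 0.00 20.74
      vertex 22.19 4.95 20.74
    endloop
  endfacet
  facet normal 0.0000 0.0000 1.0000
    outer loop
      vertex 0.00 0.00 20.74
      vertex 22.19 4.95 20.74
      vertex 3.68 4.95 20.74
    endloop
  endfacet
  facet normal 0.0000 0.0000 1.0000
    outer loop
      vertex 0.00 0.00 20.74
      vertex 3.68 4.95 20.74
      vertex 3.68 18.96 20.74
    endloop
  endfacet
  facet normal 0.0000 0.0000 1.0000
    outer loop
      vertex 0.00 0.00 20.74
      vertex 3.68 18.96 20.74
      vertex 0.00 18.96 20.74
    endloop
  endfacet
  facet normal 0.0000 -1.0000 0.0000
    outer loop
      vertex 0.00 0.00 0.00
      vertex 22.19 0.00 0.00
      vertex 22.19 0.00 20.74
    endloop
  endfacet
  facet normal 0.0000 -1.0000 0.0000
    outer loop
      vertex 0.00 0.00 0.00
      vertex 22.19 0.00 20.74
      vertex 0.00 0.00 20.74
    endloop
  endfacet
  facet normal 1.0000 0.0000 0.0000
    outer loop
      vertex 22.19 0.00 0.00
      vertex 22.19 4.95 0.00
      vertex 22.19 4.95 20.74
    endloop
  endfacet
  facet normal 1.0000 0.0000 0.0000
    outer loop
      vertex 22.19 0.00 0.00
      vertex 22.19 4.95 20.74
      vertex 22.19 0.00 20.74
    endloop
  endfacet
  facet normal 0.0000 1.0000 0.0000
    outer loop
      vertex 22.19 4.95 0.00
      vertex 3.68 4.95 0.00
      vertex 3.68 4.95 20.74
    endloop
  endfacet
  facet normal 0.0000 1.0000 0.0000
    outer loop
      vertex 22.19 4.95 0.00
      vertex 3.68 4.95 20.74
      vertex 22.19 4.95 20.74
    endloop
  endfacet
  facet normal 1.0000 0.0000 0.0000
    outer loop
      vertex 3.68 4.95 0.00
      vertex 3.68 18.96 0.00
      vertex 3.68 18.96 20.74
    endloop
  endfacet
  facet normal 1.0000 0.0000 0.0000
    outer loop
      vertex 3.68 4.95 0.00
      vertex 3.68 18.96 20.74
      vertex 3.68 4.95 20.74
    endloop
  endfacet
  facet normal 0.0000 1.0000 0.0000
    outer loop
      vertex 3.68 18.96 0.00
      vertex 0.00 18.96 0.00
      vertex 0.00 18.96 20.74
    endloop
  endfacet
  facet normal 0.0000 1.0000 0.0000
    outer loop
      vertex 3.68 18.96 0.00
      vertex 0.00 18.96 20.74
      vertex 3.68 18.96 20.74
    endloop
  endfacet
  facet normal -1.0000 0.0000 0.0000
    outer loop
      vertex 0.00 18.96 0.00
      vertex 0.00 0.00 0.00
      vertex 0.00 0.00 20.74
    endloop
  endfacet
  facet normal -1.0000 0.0000 0.0000
    outer loop
      vertex 0.00 18.96 0.00
      vertex 0.00 0.00 20.74
      vertex 0.00 18.96 20.74
    endloop
  endfacet
endsolid part

The G0 Z moves step by Δz≈6.91 mm. Every layer's G1 loop is the same polygon, so the solid is a straight extrusion of it from z=0 to z≈20.7. Closing with flat bottom and top caps and triangulating gives 20 facets — an L-shaped prism: outer 22.2 × 19 mm, arm thicknesses ≈ 4.95 mm (horizontal) and 3.68 mm (vertical), extruded 20.7 mm in z.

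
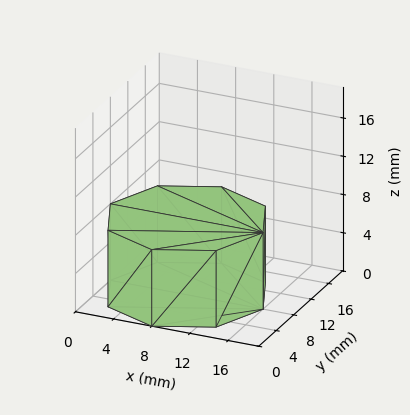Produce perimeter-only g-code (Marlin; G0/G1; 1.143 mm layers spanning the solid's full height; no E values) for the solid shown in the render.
Reading the render: the shape is a regular 8-sided prism (a cylinder approximated with 8 flat sides), circumscribed radius ≈ 8 mm, height ≈ 8 mm (dimensions read to the nearest mm from the axis ticks). For the g-code, the solid's height is divided into equal slices at the stated Δz and each level perimeter traced with G1 moves after a G0 lift.

; perimeter-only toolpath
G21 ; units = mm
G90 ; absolute positioning
G28 ; home
; layer 1
G0 Z1.143
G0 X16.000 Y8.000
G1 X13.657 Y13.657
G1 X8.000 Y16.000
G1 X2.343 Y13.657
G1 X0.000 Y8.000
G1 X2.343 Y2.343
G1 X8.000 Y0.000
G1 X13.657 Y2.343
G1 X16.000 Y8.000
; layer 2
G0 Z2.286
G0 X16.000 Y8.000
G1 X13.657 Y13.657
G1 X8.000 Y16.000
G1 X2.343 Y13.657
G1 X0.000 Y8.000
G1 X2.343 Y2.343
G1 X8.000 Y0.000
G1 X13.657 Y2.343
G1 X16.000 Y8.000
; layer 3
G0 Z3.429
G0 X16.000 Y8.000
G1 X13.657 Y13.657
G1 X8.000 Y16.000
G1 X2.343 Y13.657
G1 X0.000 Y8.000
G1 X2.343 Y2.343
G1 X8.000 Y0.000
G1 X13.657 Y2.343
G1 X16.000 Y8.000
; layer 4
G0 Z4.571
G0 X16.000 Y8.000
G1 X13.657 Y13.657
G1 X8.000 Y16.000
G1 X2.343 Y13.657
G1 X0.000 Y8.000
G1 X2.343 Y2.343
G1 X8.000 Y0.000
G1 X13.657 Y2.343
G1 X16.000 Y8.000
; layer 5
G0 Z5.714
G0 X16.000 Y8.000
G1 X13.657 Y13.657
G1 X8.000 Y16.000
G1 X2.343 Y13.657
G1 X0.000 Y8.000
G1 X2.343 Y2.343
G1 X8.000 Y0.000
G1 X13.657 Y2.343
G1 X16.000 Y8.000
; layer 6
G0 Z6.857
G0 X16.000 Y8.000
G1 X13.657 Y13.657
G1 X8.000 Y16.000
G1 X2.343 Y13.657
G1 X0.000 Y8.000
G1 X2.343 Y2.343
G1 X8.000 Y0.000
G1 X13.657 Y2.343
G1 X16.000 Y8.000
; layer 7
G0 Z8.000
G0 X16.000 Y8.000
G1 X13.657 Y13.657
G1 X8.000 Y16.000
G1 X2.343 Y13.657
G1 X0.000 Y8.000
G1 X2.343 Y2.343
G1 X8.000 Y0.000
G1 X13.657 Y2.343
G1 X16.000 Y8.000
M2 ; end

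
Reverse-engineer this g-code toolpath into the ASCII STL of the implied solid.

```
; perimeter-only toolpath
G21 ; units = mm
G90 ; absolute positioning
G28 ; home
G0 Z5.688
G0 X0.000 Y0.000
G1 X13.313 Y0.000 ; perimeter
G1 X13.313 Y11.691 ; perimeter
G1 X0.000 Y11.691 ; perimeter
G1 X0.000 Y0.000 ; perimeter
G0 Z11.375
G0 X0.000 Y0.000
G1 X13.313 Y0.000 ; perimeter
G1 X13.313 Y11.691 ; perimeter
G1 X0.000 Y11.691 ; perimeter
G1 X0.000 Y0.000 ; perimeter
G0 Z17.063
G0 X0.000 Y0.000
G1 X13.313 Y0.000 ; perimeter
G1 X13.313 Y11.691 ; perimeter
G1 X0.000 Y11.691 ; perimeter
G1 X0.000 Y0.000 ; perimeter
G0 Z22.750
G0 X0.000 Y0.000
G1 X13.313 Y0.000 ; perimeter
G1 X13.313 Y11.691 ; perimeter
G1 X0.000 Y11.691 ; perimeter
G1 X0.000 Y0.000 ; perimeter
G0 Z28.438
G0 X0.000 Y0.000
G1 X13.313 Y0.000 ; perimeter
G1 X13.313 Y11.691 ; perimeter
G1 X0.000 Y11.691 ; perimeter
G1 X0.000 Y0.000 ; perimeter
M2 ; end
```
solid part
  facet normal 0.0000 0.0000 -1.0000
    outer loop
      vertex 13.313 11.691 0.000
      vertex 13.313 0.000 0.000
      vertex 0.000 0.000 0.000
    endloop
  endfacet
  facet normal 0.0000 0.0000 -1.0000
    outer loop
      vertex 0.000 11.691 0.000
      vertex 13.313 11.691 0.000
      vertex 0.000 0.000 0.000
    endloop
  endfacet
  facet normal 0.0000 0.0000 1.0000
    outer loop
      vertex 0.000 0.000 28.438
      vertex 13.313 0.000 28.438
      vertex 13.313 11.691 28.438
    endloop
  endfacet
  facet normal 0.0000 0.0000 1.0000
    outer loop
      vertex 0.000 0.000 28.438
      vertex 13.313 11.691 28.438
      vertex 0.000 11.691 28.438
    endloop
  endfacet
  facet normal 0.0000 -1.0000 0.0000
    outer loop
      vertex 0.000 0.000 0.000
      vertex 13.313 0.000 0.000
      vertex 13.313 0.000 28.438
    endloop
  endfacet
  facet normal 0.0000 -1.0000 0.0000
    outer loop
      vertex 0.000 0.000 0.000
      vertex 13.313 0.000 28.438
      vertex 0.000 0.000 28.438
    endloop
  endfacet
  facet normal 0.0000 1.0000 0.0000
    outer loop
      vertex 13.313 11.691 28.438
      vertex 13.313 11.691 0.000
      vertex 0.000 11.691 0.000
    endloop
  endfacet
  facet normal 0.0000 1.0000 0.0000
    outer loop
      vertex 0.000 11.691 28.438
      vertex 13.313 11.691 28.438
      vertex 0.000 11.691 0.000
    endloop
  endfacet
  facet normal -1.0000 0.0000 0.0000
    outer loop
      vertex 0.000 11.691 28.438
      vertex 0.000 11.691 0.000
      vertex 0.000 0.000 0.000
    endloop
  endfacet
  facet normal -1.0000 0.0000 0.0000
    outer loop
      vertex 0.000 0.000 28.438
      vertex 0.000 11.691 28.438
      vertex 0.000 0.000 0.000
    endloop
  endfacet
  facet normal 1.0000 0.0000 0.0000
    outer loop
      vertex 13.313 0.000 0.000
      vertex 13.313 11.691 0.000
      vertex 13.313 11.691 28.438
    endloop
  endfacet
  facet normal 1.0000 0.0000 0.0000
    outer loop
      vertex 13.313 0.000 0.000
      vertex 13.313 11.691 28.438
      vertex 13.313 0.000 28.438
    endloop
  endfacet
endsolid part

The G0 Z moves step by Δz≈5.688 mm. Every layer's G1 loop is the same polygon, so the solid is a straight extrusion of it from z=0 to z≈28.4. Closing with flat bottom and top caps and triangulating gives 12 facets — a rectangular box, roughly 13.3 × 11.7 mm footprint and 28.4 mm tall.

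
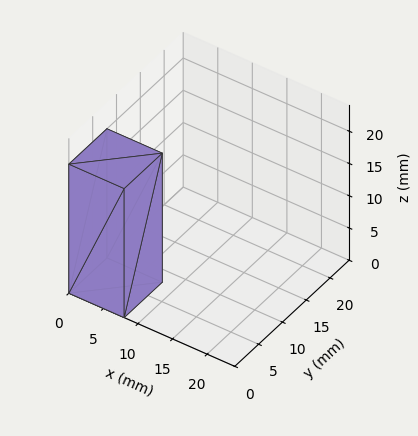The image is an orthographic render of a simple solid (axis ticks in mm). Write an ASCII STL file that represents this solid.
Reading the render: the shape is a rectangular box, roughly 8 × 8 mm footprint and 20 mm tall (dimensions read to the nearest mm from the axis ticks). For the STL, each face is triangulated and given an outward normal.

solid part
  facet normal 0.0000 0.0000 -1.0000
    outer loop
      vertex 8.00 8.00 0.00
      vertex 8.00 0.00 0.00
      vertex 0.00 0.00 0.00
    endloop
  endfacet
  facet normal 0.0000 0.0000 -1.0000
    outer loop
      vertex 0.00 8.00 0.00
      vertex 8.00 8.00 0.00
      vertex 0.00 0.00 0.00
    endloop
  endfacet
  facet normal 0.0000 0.0000 1.0000
    outer loop
      vertex 0.00 0.00 20.00
      vertex 8.00 0.00 20.00
      vertex 8.00 8.00 20.00
    endloop
  endfacet
  facet normal 0.0000 0.0000 1.0000
    outer loop
      vertex 0.00 0.00 20.00
      vertex 8.00 8.00 20.00
      vertex 0.00 8.00 20.00
    endloop
  endfacet
  facet normal 0.0000 -1.0000 0.0000
    outer loop
      vertex 0.00 0.00 0.00
      vertex 8.00 0.00 0.00
      vertex 8.00 0.00 20.00
    endloop
  endfacet
  facet normal 0.0000 -1.0000 0.0000
    outer loop
      vertex 0.00 0.00 0.00
      vertex 8.00 0.00 20.00
      vertex 0.00 0.00 20.00
    endloop
  endfacet
  facet normal 0.0000 1.0000 0.0000
    outer loop
      vertex 8.00 8.00 20.00
      vertex 8.00 8.00 0.00
      vertex 0.00 8.00 0.00
    endloop
  endfacet
  facet normal 0.0000 1.0000 0.0000
    outer loop
      vertex 0.00 8.00 20.00
      vertex 8.00 8.00 20.00
      vertex 0.00 8.00 0.00
    endloop
  endfacet
  facet normal -1.0000 0.0000 0.0000
    outer loop
      vertex 0.00 8.00 20.00
      vertex 0.00 8.00 0.00
      vertex 0.00 0.00 0.00
    endloop
  endfacet
  facet normal -1.0000 0.0000 0.0000
    outer loop
      vertex 0.00 0.00 20.00
      vertex 0.00 8.00 20.00
      vertex 0.00 0.00 0.00
    endloop
  endfacet
  facet normal 1.0000 0.0000 0.0000
    outer loop
      vertex 8.00 0.00 0.00
      vertex 8.00 8.00 0.00
      vertex 8.00 8.00 20.00
    endloop
  endfacet
  facet normal 1.0000 0.0000 0.0000
    outer loop
      vertex 8.00 0.00 0.00
      vertex 8.00 8.00 20.00
      vertex 8.00 0.00 20.00
    endloop
  endfacet
endsolid part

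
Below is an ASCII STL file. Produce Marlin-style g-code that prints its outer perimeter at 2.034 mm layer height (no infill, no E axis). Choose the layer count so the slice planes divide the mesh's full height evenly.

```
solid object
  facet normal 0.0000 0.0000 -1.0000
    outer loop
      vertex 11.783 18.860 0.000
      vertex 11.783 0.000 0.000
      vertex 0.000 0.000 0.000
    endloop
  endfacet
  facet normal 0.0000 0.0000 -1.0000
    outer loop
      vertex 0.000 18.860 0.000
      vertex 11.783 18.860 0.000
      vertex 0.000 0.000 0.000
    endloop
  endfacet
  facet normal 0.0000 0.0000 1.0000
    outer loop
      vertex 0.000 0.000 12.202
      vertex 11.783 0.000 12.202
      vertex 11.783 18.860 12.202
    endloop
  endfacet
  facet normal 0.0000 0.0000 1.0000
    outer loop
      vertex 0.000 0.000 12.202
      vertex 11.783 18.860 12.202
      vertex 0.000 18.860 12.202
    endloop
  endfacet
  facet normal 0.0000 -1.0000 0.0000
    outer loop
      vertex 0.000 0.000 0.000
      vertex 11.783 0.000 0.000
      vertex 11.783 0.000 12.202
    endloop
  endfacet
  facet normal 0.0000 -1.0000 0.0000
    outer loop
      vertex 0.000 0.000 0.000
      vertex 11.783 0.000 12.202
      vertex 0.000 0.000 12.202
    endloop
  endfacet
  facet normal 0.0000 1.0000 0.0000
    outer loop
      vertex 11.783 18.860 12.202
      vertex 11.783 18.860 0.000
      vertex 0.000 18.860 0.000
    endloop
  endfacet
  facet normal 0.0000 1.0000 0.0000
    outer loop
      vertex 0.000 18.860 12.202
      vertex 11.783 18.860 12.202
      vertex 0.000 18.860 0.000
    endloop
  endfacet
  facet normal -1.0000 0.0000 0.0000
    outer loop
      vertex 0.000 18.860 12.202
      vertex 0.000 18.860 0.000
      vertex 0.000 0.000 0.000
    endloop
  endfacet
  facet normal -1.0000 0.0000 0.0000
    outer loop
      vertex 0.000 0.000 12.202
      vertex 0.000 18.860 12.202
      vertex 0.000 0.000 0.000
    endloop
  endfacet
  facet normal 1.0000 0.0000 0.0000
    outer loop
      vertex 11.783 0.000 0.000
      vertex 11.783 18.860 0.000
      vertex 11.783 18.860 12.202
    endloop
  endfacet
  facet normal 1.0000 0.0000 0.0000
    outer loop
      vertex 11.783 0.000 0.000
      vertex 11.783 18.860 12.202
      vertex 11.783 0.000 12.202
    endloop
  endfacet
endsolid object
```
; perimeter-only toolpath
G21 ; units = mm
G90 ; absolute positioning
G28 ; home
; layer 1
G0 Z2.034
G0 X0.000 Y0.000
G1 X11.783 Y0.000
G1 X11.783 Y18.860
G1 X0.000 Y18.860
G1 X0.000 Y0.000
; layer 2
G0 Z4.067
G0 X0.000 Y0.000
G1 X11.783 Y0.000
G1 X11.783 Y18.860
G1 X0.000 Y18.860
G1 X0.000 Y0.000
; layer 3
G0 Z6.101
G0 X0.000 Y0.000
G1 X11.783 Y0.000
G1 X11.783 Y18.860
G1 X0.000 Y18.860
G1 X0.000 Y0.000
; layer 4
G0 Z8.135
G0 X0.000 Y0.000
G1 X11.783 Y0.000
G1 X11.783 Y18.860
G1 X0.000 Y18.860
G1 X0.000 Y0.000
; layer 5
G0 Z10.168
G0 X0.000 Y0.000
G1 X11.783 Y0.000
G1 X11.783 Y18.860
G1 X0.000 Y18.860
G1 X0.000 Y0.000
; layer 6
G0 Z12.202
G0 X0.000 Y0.000
G1 X11.783 Y0.000
G1 X11.783 Y18.860
G1 X0.000 Y18.860
G1 X0.000 Y0.000
M2 ; end

The solid is a rectangular box, roughly 11.8 × 18.9 mm footprint and 12.2 mm tall. Slicing at Δz = 2.034 mm — 6 equal slices spanning the solid's height, so layer i sits at z = i·h/6 — gives 6 non-empty perimeters. Each is a 4-segment closed polygon; G0 lifts to the layer z and rapids to the start vertex, then G1 traces the edges.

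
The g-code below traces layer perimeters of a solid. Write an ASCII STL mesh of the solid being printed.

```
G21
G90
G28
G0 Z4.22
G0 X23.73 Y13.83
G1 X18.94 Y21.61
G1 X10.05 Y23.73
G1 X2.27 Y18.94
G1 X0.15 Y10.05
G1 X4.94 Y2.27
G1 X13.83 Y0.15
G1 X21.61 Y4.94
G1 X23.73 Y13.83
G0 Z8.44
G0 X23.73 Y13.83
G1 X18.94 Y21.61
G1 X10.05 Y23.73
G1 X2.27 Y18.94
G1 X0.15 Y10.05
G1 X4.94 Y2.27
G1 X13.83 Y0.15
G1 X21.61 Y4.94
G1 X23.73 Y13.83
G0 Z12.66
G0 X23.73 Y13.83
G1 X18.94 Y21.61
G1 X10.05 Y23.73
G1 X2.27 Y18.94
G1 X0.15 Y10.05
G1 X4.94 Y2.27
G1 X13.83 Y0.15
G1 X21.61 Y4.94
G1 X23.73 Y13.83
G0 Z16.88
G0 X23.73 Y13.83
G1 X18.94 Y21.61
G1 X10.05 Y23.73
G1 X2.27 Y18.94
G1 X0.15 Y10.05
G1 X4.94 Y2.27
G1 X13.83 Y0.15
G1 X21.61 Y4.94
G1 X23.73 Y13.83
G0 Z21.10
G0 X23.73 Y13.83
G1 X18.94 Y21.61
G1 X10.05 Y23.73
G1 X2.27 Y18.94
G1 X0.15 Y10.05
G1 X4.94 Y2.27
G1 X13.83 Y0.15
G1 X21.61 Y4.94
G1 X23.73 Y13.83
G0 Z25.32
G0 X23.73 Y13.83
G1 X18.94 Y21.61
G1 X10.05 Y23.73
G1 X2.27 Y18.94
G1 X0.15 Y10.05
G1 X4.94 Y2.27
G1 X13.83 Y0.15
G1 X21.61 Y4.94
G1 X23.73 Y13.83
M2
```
solid part
  facet normal 0.0000 0.0000 -1.0000
    outer loop
      vertex 10.05 23.73 0.00
      vertex 18.94 21.61 0.00
      vertex 23.73 13.83 0.00
    endloop
  endfacet
  facet normal 0.0000 0.0000 -1.0000
    outer loop
      vertex 2.27 18.94 0.00
      vertex 10.05 23.73 0.00
      vertex 23.73 13.83 0.00
    endloop
  endfacet
  facet normal 0.0000 0.0000 -1.0000
    outer loop
      vertex 0.15 10.05 0.00
      vertex 2.27 18.94 0.00
      vertex 23.73 13.83 0.00
    endloop
  endfacet
  facet normal 0.0000 0.0000 -1.0000
    outer loop
      vertex 4.94 2.27 0.00
      vertex 0.15 10.05 0.00
      vertex 23.73 13.83 0.00
    endloop
  endfacet
  facet normal 0.0000 0.0000 -1.0000
    outer loop
      vertex 13.83 0.15 0.00
      vertex 4.94 2.27 0.00
      vertex 23.73 13.83 0.00
    endloop
  endfacet
  facet normal 0.0000 0.0000 -1.0000
    outer loop
      vertex 21.61 4.94 0.00
      vertex 13.83 0.15 0.00
      vertex 23.73 13.83 0.00
    endloop
  endfacet
  facet normal 0.0000 0.0000 1.0000
    outer loop
      vertex 23.73 13.83 25.32
      vertex 18.94 21.61 25.32
      vertex 10.05 23.73 25.32
    endloop
  endfacet
  facet normal 0.0000 0.0000 1.0000
    outer loop
      vertex 23.73 13.83 25.32
      vertex 10.05 23.73 25.32
      vertex 2.27 18.94 25.32
    endloop
  endfacet
  facet normal 0.0000 0.0000 1.0000
    outer loop
      vertex 23.73 13.83 25.32
      vertex 2.27 18.94 25.32
      vertex 0.15 10.05 25.32
    endloop
  endfacet
  facet normal 0.0000 0.0000 1.0000
    outer loop
      vertex 23.73 13.83 25.32
      vertex 0.15 10.05 25.32
      vertex 4.94 2.27 25.32
    endloop
  endfacet
  facet normal 0.0000 0.0000 1.0000
    outer loop
      vertex 23.73 13.83 25.32
      vertex 4.94 2.27 25.32
      vertex 13.83 0.15 25.32
    endloop
  endfacet
  facet normal 0.0000 0.0000 1.0000
    outer loop
      vertex 23.73 13.83 25.32
      vertex 13.83 0.15 25.32
      vertex 21.61 4.94 25.32
    endloop
  endfacet
  facet normal 0.8515 0.5243 0.0000
    outer loop
      vertex 23.73 13.83 0.00
      vertex 18.94 21.61 0.00
      vertex 18.94 21.61 25.32
    endloop
  endfacet
  facet normal 0.8515 0.5243 0.0000
    outer loop
      vertex 23.73 13.83 0.00
      vertex 18.94 21.61 25.32
      vertex 23.73 13.83 25.32
    endloop
  endfacet
  facet normal 0.2320 0.9727 0.0000
    outer loop
      vertex 18.94 21.61 0.00
      vertex 10.05 23.73 0.00
      vertex 10.05 23.73 25.32
    endloop
  endfacet
  facet normal 0.2320 0.9727 0.0000
    outer loop
      vertex 18.94 21.61 0.00
      vertex 10.05 23.73 25.32
      vertex 18.94 21.61 25.32
    endloop
  endfacet
  facet normal -0.5243 0.8515 0.0000
    outer loop
      vertex 10.05 23.73 0.00
      vertex 2.27 18.94 0.00
      vertex 2.27 18.94 25.32
    endloop
  endfacet
  facet normal -0.5243 0.8515 0.0000
    outer loop
      vertex 10.05 23.73 0.00
      vertex 2.27 18.94 25.32
      vertex 10.05 23.73 25.32
    endloop
  endfacet
  facet normal -0.9727 0.2320 0.0000
    outer loop
      vertex 2.27 18.94 0.00
      vertex 0.15 10.05 0.00
      vertex 0.15 10.05 25.32
    endloop
  endfacet
  facet normal -0.9727 0.2320 0.0000
    outer loop
      vertex 2.27 18.94 0.00
      vertex 0.15 10.05 25.32
      vertex 2.27 18.94 25.32
    endloop
  endfacet
  facet normal -0.8515 -0.5243 0.0000
    outer loop
      vertex 0.15 10.05 0.00
      vertex 4.94 2.27 0.00
      vertex 4.94 2.27 25.32
    endloop
  endfacet
  facet normal -0.8515 -0.5243 0.0000
    outer loop
      vertex 0.15 10.05 0.00
      vertex 4.94 2.27 25.32
      vertex 0.15 10.05 25.32
    endloop
  endfacet
  facet normal -0.2320 -0.9727 0.0000
    outer loop
      vertex 4.94 2.27 0.00
      vertex 13.83 0.15 0.00
      vertex 13.83 0.15 25.32
    endloop
  endfacet
  facet normal -0.2320 -0.9727 0.0000
    outer loop
      vertex 4.94 2.27 0.00
      vertex 13.83 0.15 25.32
      vertex 4.94 2.27 25.32
    endloop
  endfacet
  facet normal 0.5243 -0.8515 0.0000
    outer loop
      vertex 13.83 0.15 0.00
      vertex 21.61 4.94 0.00
      vertex 21.61 4.94 25.32
    endloop
  endfacet
  facet normal 0.5243 -0.8515 0.0000
    outer loop
      vertex 13.83 0.15 0.00
      vertex 21.61 4.94 25.32
      vertex 13.83 0.15 25.32
    endloop
  endfacet
  facet normal 0.9727 -0.2320 0.0000
    outer loop
      vertex 21.61 4.94 0.00
      vertex 23.73 13.83 0.00
      vertex 23.73 13.83 25.32
    endloop
  endfacet
  facet normal 0.9727 -0.2320 0.0000
    outer loop
      vertex 21.61 4.94 0.00
      vertex 23.73 13.83 25.32
      vertex 21.61 4.94 25.32
    endloop
  endfacet
endsolid part

The G0 Z moves step by Δz≈4.22 mm. Every layer's G1 loop is the same polygon, so the solid is a straight extrusion of it from z=0 to z≈25.3. Closing with flat bottom and top caps and triangulating gives 28 facets — a regular 8-sided prism (a cylinder approximated with 8 flat sides), circumscribed radius ≈ 11.9 mm, height ≈ 25.3 mm.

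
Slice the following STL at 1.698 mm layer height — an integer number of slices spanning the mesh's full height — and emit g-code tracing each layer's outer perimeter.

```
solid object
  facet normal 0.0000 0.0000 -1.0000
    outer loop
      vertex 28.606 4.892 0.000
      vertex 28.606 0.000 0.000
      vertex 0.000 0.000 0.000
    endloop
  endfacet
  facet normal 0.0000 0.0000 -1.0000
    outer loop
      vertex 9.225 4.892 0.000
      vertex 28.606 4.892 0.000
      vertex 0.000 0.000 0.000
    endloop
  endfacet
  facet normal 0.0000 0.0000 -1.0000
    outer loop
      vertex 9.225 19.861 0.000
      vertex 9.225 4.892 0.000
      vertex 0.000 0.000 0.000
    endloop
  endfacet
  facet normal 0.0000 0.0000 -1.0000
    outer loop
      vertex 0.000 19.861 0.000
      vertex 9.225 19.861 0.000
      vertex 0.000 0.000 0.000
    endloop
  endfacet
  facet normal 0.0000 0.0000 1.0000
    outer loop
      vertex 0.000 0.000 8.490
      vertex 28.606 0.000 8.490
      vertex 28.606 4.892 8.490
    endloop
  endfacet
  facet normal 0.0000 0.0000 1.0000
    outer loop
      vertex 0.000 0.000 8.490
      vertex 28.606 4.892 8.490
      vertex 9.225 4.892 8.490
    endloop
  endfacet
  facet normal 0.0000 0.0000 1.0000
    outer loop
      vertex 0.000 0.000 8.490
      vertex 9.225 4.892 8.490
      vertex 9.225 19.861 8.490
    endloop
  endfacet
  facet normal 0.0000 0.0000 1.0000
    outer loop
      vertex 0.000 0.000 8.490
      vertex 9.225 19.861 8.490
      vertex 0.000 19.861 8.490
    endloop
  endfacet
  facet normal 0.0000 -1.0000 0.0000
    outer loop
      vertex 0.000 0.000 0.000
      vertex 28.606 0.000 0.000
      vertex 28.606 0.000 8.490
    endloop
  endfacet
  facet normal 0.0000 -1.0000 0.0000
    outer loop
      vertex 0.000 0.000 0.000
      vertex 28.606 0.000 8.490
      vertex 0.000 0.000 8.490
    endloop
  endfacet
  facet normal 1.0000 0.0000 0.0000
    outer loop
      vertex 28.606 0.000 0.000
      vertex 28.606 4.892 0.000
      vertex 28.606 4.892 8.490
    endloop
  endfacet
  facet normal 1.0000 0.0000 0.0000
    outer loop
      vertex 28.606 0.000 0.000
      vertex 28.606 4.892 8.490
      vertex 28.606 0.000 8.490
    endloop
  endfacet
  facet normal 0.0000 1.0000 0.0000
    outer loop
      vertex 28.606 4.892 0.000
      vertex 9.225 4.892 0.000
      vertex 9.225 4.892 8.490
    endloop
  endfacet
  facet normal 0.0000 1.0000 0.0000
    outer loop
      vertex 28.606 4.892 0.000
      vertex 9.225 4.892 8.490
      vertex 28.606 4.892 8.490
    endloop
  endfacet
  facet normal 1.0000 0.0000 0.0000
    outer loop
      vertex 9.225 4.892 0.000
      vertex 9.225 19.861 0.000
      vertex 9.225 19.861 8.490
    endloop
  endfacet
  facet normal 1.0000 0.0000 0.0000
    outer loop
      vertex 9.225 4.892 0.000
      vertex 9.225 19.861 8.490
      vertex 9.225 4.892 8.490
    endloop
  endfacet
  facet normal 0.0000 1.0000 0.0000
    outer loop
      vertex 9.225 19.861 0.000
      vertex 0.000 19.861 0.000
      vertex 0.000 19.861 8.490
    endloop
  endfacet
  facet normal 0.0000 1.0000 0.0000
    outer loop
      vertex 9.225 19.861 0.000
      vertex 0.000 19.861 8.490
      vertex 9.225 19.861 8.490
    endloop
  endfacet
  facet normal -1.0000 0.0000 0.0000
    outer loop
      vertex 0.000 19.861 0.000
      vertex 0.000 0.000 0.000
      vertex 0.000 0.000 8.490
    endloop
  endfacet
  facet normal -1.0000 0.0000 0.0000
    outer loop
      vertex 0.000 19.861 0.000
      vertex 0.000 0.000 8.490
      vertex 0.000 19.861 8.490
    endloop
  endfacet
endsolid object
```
; perimeter-only toolpath
G21 ; units = mm
G90 ; absolute positioning
G28 ; home
; layer 1
G0 Z1.698
G0 X0.000 Y0.000
G1 X28.606 Y0.000
G1 X28.606 Y4.892
G1 X9.225 Y4.892
G1 X9.225 Y19.861
G1 X0.000 Y19.861
G1 X0.000 Y0.000
; layer 2
G0 Z3.396
G0 X0.000 Y0.000
G1 X28.606 Y0.000
G1 X28.606 Y4.892
G1 X9.225 Y4.892
G1 X9.225 Y19.861
G1 X0.000 Y19.861
G1 X0.000 Y0.000
; layer 3
G0 Z5.094
G0 X0.000 Y0.000
G1 X28.606 Y0.000
G1 X28.606 Y4.892
G1 X9.225 Y4.892
G1 X9.225 Y19.861
G1 X0.000 Y19.861
G1 X0.000 Y0.000
; layer 4
G0 Z6.792
G0 X0.000 Y0.000
G1 X28.606 Y0.000
G1 X28.606 Y4.892
G1 X9.225 Y4.892
G1 X9.225 Y19.861
G1 X0.000 Y19.861
G1 X0.000 Y0.000
; layer 5
G0 Z8.490
G0 X0.000 Y0.000
G1 X28.606 Y0.000
G1 X28.606 Y4.892
G1 X9.225 Y4.892
G1 X9.225 Y19.861
G1 X0.000 Y19.861
G1 X0.000 Y0.000
M2 ; end

The solid is an L-shaped prism: outer 28.6 × 19.9 mm, arm thicknesses ≈ 4.89 mm (horizontal) and 9.22 mm (vertical), extruded 8.49 mm in z. Slicing at Δz = 1.698 mm — 5 equal slices spanning the solid's height, so layer i sits at z = i·h/5 — gives 5 non-empty perimeters. Each is a 6-segment closed polygon; G0 lifts to the layer z and rapids to the start vertex, then G1 traces the edges.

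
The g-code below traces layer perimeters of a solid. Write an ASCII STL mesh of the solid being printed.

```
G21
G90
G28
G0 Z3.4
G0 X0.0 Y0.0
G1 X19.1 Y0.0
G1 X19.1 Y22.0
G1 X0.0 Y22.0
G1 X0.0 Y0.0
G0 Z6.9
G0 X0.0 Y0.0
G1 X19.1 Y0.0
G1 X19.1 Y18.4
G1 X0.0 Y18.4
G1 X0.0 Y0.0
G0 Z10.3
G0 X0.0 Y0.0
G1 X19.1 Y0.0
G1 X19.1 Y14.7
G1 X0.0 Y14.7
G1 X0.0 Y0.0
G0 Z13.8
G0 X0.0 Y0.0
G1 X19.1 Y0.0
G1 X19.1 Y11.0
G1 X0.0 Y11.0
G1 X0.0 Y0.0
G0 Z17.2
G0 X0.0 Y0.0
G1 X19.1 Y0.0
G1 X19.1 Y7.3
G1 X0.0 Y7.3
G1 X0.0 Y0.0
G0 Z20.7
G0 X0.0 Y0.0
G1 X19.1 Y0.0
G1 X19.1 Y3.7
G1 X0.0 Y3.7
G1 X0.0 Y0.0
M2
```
solid part
  facet normal 0.0000 0.0000 -1.0000
    outer loop
      vertex 19.1 25.7 0.0
      vertex 19.1 0.0 0.0
      vertex 0.0 0.0 0.0
    endloop
  endfacet
  facet normal 0.0000 0.0000 -1.0000
    outer loop
      vertex 0.0 25.7 0.0
      vertex 19.1 25.7 0.0
      vertex 0.0 0.0 0.0
    endloop
  endfacet
  facet normal 0.0000 -1.0000 0.0000
    outer loop
      vertex 0.0 0.0 0.0
      vertex 19.1 0.0 0.0
      vertex 19.1 0.0 24.1
    endloop
  endfacet
  facet normal 0.0000 -1.0000 0.0000
    outer loop
      vertex 0.0 0.0 0.0
      vertex 19.1 0.0 24.1
      vertex 0.0 0.0 24.1
    endloop
  endfacet
  facet normal 0.0000 0.6840 0.7294
    outer loop
      vertex 0.0 0.0 24.1
      vertex 19.1 0.0 24.1
      vertex 19.1 25.7 0.0
    endloop
  endfacet
  facet normal 0.0000 0.6840 0.7294
    outer loop
      vertex 0.0 0.0 24.1
      vertex 19.1 25.7 0.0
      vertex 0.0 25.7 0.0
    endloop
  endfacet
  facet normal -1.0000 0.0000 0.0000
    outer loop
      vertex 0.0 0.0 24.1
      vertex 0.0 25.7 0.0
      vertex 0.0 0.0 0.0
    endloop
  endfacet
  facet normal 1.0000 0.0000 0.0000
    outer loop
      vertex 19.1 0.0 0.0
      vertex 19.1 25.7 0.0
      vertex 19.1 0.0 24.1
    endloop
  endfacet
endsolid part

The G0 Z moves step by Δz≈3.4 mm. The G1 loops shrink linearly with z, so the solid tapers from its base footprint up to z≈24.1. Closing with a flat bottom cap and the tapered top and triangulating gives 8 facets — a wedge (ramp): 19.1 × 25.7 mm base, rising to 24.1 mm along the y=0 edge and sloping linearly to z=0 at y=25.7.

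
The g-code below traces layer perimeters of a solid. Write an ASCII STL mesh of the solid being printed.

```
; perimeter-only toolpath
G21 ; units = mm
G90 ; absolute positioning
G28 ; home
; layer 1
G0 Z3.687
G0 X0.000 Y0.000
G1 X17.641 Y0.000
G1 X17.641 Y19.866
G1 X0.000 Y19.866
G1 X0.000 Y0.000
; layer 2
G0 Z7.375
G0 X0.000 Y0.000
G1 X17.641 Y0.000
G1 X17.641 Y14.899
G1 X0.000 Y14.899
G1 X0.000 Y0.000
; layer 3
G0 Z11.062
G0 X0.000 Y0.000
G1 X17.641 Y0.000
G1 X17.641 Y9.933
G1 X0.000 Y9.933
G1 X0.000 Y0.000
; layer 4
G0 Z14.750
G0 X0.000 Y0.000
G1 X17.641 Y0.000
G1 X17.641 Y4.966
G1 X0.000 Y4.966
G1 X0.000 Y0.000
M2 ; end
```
solid part
  facet normal 0.0000 0.0000 -1.0000
    outer loop
      vertex 17.641 24.832 0.000
      vertex 17.641 0.000 0.000
      vertex 0.000 0.000 0.000
    endloop
  endfacet
  facet normal 0.0000 0.0000 -1.0000
    outer loop
      vertex 0.000 24.832 0.000
      vertex 17.641 24.832 0.000
      vertex 0.000 0.000 0.000
    endloop
  endfacet
  facet normal 0.0000 -1.0000 0.0000
    outer loop
      vertex 0.000 0.000 0.000
      vertex 17.641 0.000 0.000
      vertex 17.641 0.000 18.437
    endloop
  endfacet
  facet normal 0.0000 -1.0000 0.0000
    outer loop
      vertex 0.000 0.000 0.000
      vertex 17.641 0.000 18.437
      vertex 0.000 0.000 18.437
    endloop
  endfacet
  facet normal 0.0000 0.5961 0.8029
    outer loop
      vertex 0.000 0.000 18.437
      vertex 17.641 0.000 18.437
      vertex 17.641 24.832 0.000
    endloop
  endfacet
  facet normal 0.0000 0.5961 0.8029
    outer loop
      vertex 0.000 0.000 18.437
      vertex 17.641 24.832 0.000
      vertex 0.000 24.832 0.000
    endloop
  endfacet
  facet normal -1.0000 0.0000 0.0000
    outer loop
      vertex 0.000 0.000 18.437
      vertex 0.000 24.832 0.000
      vertex 0.000 0.000 0.000
    endloop
  endfacet
  facet normal 1.0000 0.0000 0.0000
    outer loop
      vertex 17.641 0.000 0.000
      vertex 17.641 24.832 0.000
      vertex 17.641 0.000 18.437
    endloop
  endfacet
endsolid part

The G0 Z moves step by Δz≈3.687 mm. The G1 loops shrink linearly with z, so the solid tapers from its base footprint up to z≈18.4. Closing with a flat bottom cap and the tapered top and triangulating gives 8 facets — a wedge (ramp): 17.6 × 24.8 mm base, rising to 18.4 mm along the y=0 edge and sloping linearly to z=0 at y=24.8.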